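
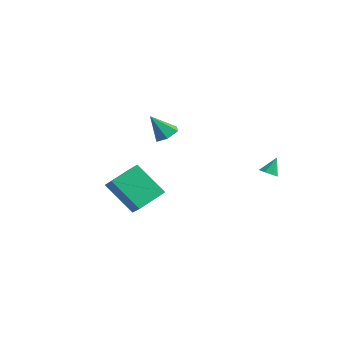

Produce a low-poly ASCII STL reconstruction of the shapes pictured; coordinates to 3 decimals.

solid 
facet normal -0.022 -0.574 -0.819
outer loop
vertex 2.32 3.33 -4.619
vertex 2.059 2.983 -4.369
vertex 1.942 3.383 -4.646
endloop
endfacet
facet normal 0.149 0.973 -0.174
outer loop
vertex 2.32 3.33 -4.619
vertex 1.942 3.383 -4.646
vertex 2.081 3.557 -3.551
endloop
endfacet
facet normal -0.020 -0.573 -0.819
outer loop
vertex 1.942 3.383 -4.646
vertex 2.059 2.983 -4.369
vertex 1.633 3.202 -4.512
endloop
endfacet
facet normal -0.526 0.848 -0.068
outer loop
vertex 1.942 3.383 -4.646
vertex 1.633 3.202 -4.512
vertex 2.081 3.557 -3.551
endloop
endfacet
facet normal -0.020 -0.574 -0.819
outer loop
vertex 1.633 3.202 -4.512
vertex 2.059 2.983 -4.369
vertex 1.574 2.893 -4.294
endloop
endfacet
facet normal -0.888 0.366 0.279
outer loop
vertex 1.633 3.202 -4.512
vertex 1.574 2.893 -4.294
vertex 2.081 3.557 -3.551
endloop
endfacet
facet normal -0.020 -0.574 -0.819
outer loop
vertex 1.574 2.893 -4.294
vertex 2.059 2.983 -4.369
vertex 1.799 2.637 -4.12
endloop
endfacet
facet normal -0.725 -0.187 0.662
outer loop
vertex 1.574 2.893 -4.294
vertex 1.799 2.637 -4.12
vertex 2.081 3.557 -3.551
endloop
endfacet
facet normal -0.022 -0.573 -0.819
outer loop
vertex 1.799 2.637 -4.12
vertex 2.059 2.983 -4.369
vertex 2.177 2.584 -4.093
endloop
endfacet
facet normal -0.130 -0.492 0.861
outer loop
vertex 1.799 2.637 -4.12
vertex 2.177 2.584 -4.093
vertex 2.081 3.557 -3.551
endloop
endfacet
facet normal -0.020 -0.573 -0.819
outer loop
vertex 2.177 2.584 -4.093
vertex 2.059 2.983 -4.369
vertex 2.486 2.765 -4.227
endloop
endfacet
facet normal 0.543 -0.367 0.755
outer loop
vertex 2.177 2.584 -4.093
vertex 2.486 2.765 -4.227
vertex 2.081 3.557 -3.551
endloop
endfacet
facet normal -0.021 -0.574 -0.819
outer loop
vertex 2.486 2.765 -4.227
vertex 2.059 2.983 -4.369
vertex 2.545 3.074 -4.445
endloop
endfacet
facet normal 0.906 0.115 0.408
outer loop
vertex 2.486 2.765 -4.227
vertex 2.545 3.074 -4.445
vertex 2.081 3.557 -3.551
endloop
endfacet
facet normal -0.020 -0.574 -0.818
outer loop
vertex 2.545 3.074 -4.445
vertex 2.059 2.983 -4.369
vertex 2.32 3.33 -4.619
endloop
endfacet
facet normal 0.743 0.669 0.024
outer loop
vertex 2.545 3.074 -4.445
vertex 2.32 3.33 -4.619
vertex 2.081 3.557 -3.551
endloop
endfacet
facet normal 0.431 0.345 -0.833
outer loop
vertex -2.909 1.393 -3.212
vertex -3.409 1.88 -3.269
vertex -2.825 2.019 -2.909
endloop
endfacet
facet normal 0.656 -0.398 0.641
outer loop
vertex -2.909 1.393 -3.212
vertex -2.825 2.019 -2.909
vertex -4.031 1.38 -2.071
endloop
endfacet
facet normal 0.431 0.347 -0.833
outer loop
vertex -2.825 2.019 -2.909
vertex -3.409 1.88 -3.269
vertex -3.326 2.505 -2.966
endloop
endfacet
facet normal 0.339 0.446 0.828
outer loop
vertex -2.825 2.019 -2.909
vertex -3.326 2.505 -2.966
vertex -4.031 1.38 -2.071
endloop
endfacet
facet normal 0.433 0.346 -0.832
outer loop
vertex -3.326 2.505 -2.966
vertex -3.409 1.88 -3.269
vertex -3.909 2.366 -3.327
endloop
endfacet
facet normal -0.485 0.710 0.510
outer loop
vertex -3.326 2.505 -2.966
vertex -3.909 2.366 -3.327
vertex -4.031 1.38 -2.071
endloop
endfacet
facet normal 0.433 0.346 -0.833
outer loop
vertex -3.909 2.366 -3.327
vertex -3.409 1.88 -3.269
vertex -3.992 1.74 -3.63
endloop
endfacet
facet normal -0.992 0.129 0.005
outer loop
vertex -3.909 2.366 -3.327
vertex -3.992 1.74 -3.63
vertex -4.031 1.38 -2.071
endloop
endfacet
facet normal 0.432 0.347 -0.832
outer loop
vertex -3.992 1.74 -3.63
vertex -3.409 1.88 -3.269
vertex -3.492 1.254 -3.573
endloop
endfacet
facet normal -0.675 -0.715 -0.182
outer loop
vertex -3.992 1.74 -3.63
vertex -3.492 1.254 -3.573
vertex -4.031 1.38 -2.071
endloop
endfacet
facet normal 0.433 0.347 -0.832
outer loop
vertex -3.492 1.254 -3.573
vertex -3.409 1.88 -3.269
vertex -2.909 1.393 -3.212
endloop
endfacet
facet normal 0.149 -0.979 0.136
outer loop
vertex -3.492 1.254 -3.573
vertex -2.909 1.393 -3.212
vertex -4.031 1.38 -2.071
endloop
endfacet
facet normal -0.695 -0.173 0.698
outer loop
vertex -1.077 -4.208 -3.185
vertex -0.892 -2.738 -2.637
vertex -1.865 -3.85 -3.88
endloop
endfacet
facet normal -0.117 -0.931 -0.347
outer loop
vertex -0.468 -3.502 -5.283
vertex -1.077 -4.208 -3.185
vertex -1.865 -3.85 -3.88
endloop
endfacet
facet normal -0.695 -0.173 0.698
outer loop
vertex -1.865 -3.85 -3.88
vertex -0.892 -2.738 -2.637
vertex -1.68 -2.38 -3.332
endloop
endfacet
facet normal -0.710 0.323 -0.626
outer loop
vertex -1.68 -2.38 -3.332
vertex -0.468 -3.502 -5.283
vertex -1.865 -3.85 -3.88
endloop
endfacet
facet normal 0.710 -0.323 0.626
outer loop
vertex -1.077 -4.208 -3.185
vertex 0.505 -2.39 -4.04
vertex -0.892 -2.738 -2.637
endloop
endfacet
facet normal -0.117 -0.931 -0.347
outer loop
vertex 0.32 -3.86 -4.588
vertex -1.077 -4.208 -3.185
vertex -0.468 -3.502 -5.283
endloop
endfacet
facet normal 0.710 -0.323 0.626
outer loop
vertex 0.32 -3.86 -4.588
vertex 0.505 -2.39 -4.04
vertex -1.077 -4.208 -3.185
endloop
endfacet
facet normal 0.117 0.931 0.347
outer loop
vertex -0.892 -2.738 -2.637
vertex 0.505 -2.39 -4.04
vertex -1.68 -2.38 -3.332
endloop
endfacet
facet normal -0.710 0.323 -0.626
outer loop
vertex -0.283 -2.032 -4.735
vertex -0.468 -3.502 -5.283
vertex -1.68 -2.38 -3.332
endloop
endfacet
facet normal 0.117 0.931 0.347
outer loop
vertex -1.68 -2.38 -3.332
vertex 0.505 -2.39 -4.04
vertex -0.283 -2.032 -4.735
endloop
endfacet
facet normal 0.695 0.173 -0.698
outer loop
vertex -0.283 -2.032 -4.735
vertex 0.32 -3.86 -4.588
vertex -0.468 -3.502 -5.283
endloop
endfacet
facet normal 0.695 0.173 -0.698
outer loop
vertex 0.505 -2.39 -4.04
vertex 0.32 -3.86 -4.588
vertex -0.283 -2.032 -4.735
endloop
endfacet

endsolid


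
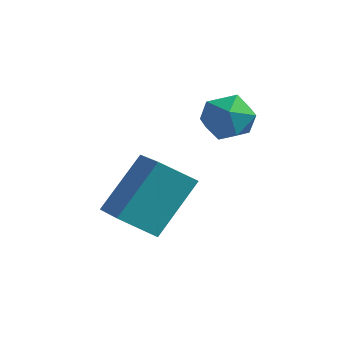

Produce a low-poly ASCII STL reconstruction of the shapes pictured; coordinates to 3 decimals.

solid 
facet normal -0.136 0.808 0.573
outer loop
vertex 3.808 -0.047 0.976
vertex 3.038 -0.335 1.199
vertex 3.721 -0.547 1.661
endloop
endfacet
facet normal 0.556 0.636 0.535
outer loop
vertex 3.808 -0.047 0.976
vertex 3.721 -0.547 1.661
vertex 4.373 -0.667 1.126
endloop
endfacet
facet normal 0.749 0.646 -0.151
outer loop
vertex 3.808 -0.047 0.976
vertex 4.373 -0.667 1.126
vertex 4.093 -0.528 0.334
endloop
endfacet
facet normal 0.175 0.824 -0.539
outer loop
vertex 3.808 -0.047 0.976
vertex 4.093 -0.528 0.334
vertex 3.268 -0.323 0.379
endloop
endfacet
facet normal -0.372 0.924 -0.091
outer loop
vertex 3.808 -0.047 0.976
vertex 3.268 -0.323 0.379
vertex 3.038 -0.335 1.199
endloop
endfacet
facet normal 0.631 -0.032 0.776
outer loop
vertex 4.373 -0.667 1.126
vertex 3.721 -0.547 1.661
vertex 3.952 -1.337 1.441
endloop
endfacet
facet normal -0.489 0.247 0.837
outer loop
vertex 3.721 -0.547 1.661
vertex 3.038 -0.335 1.199
vertex 3.127 -1.132 1.486
endloop
endfacet
facet normal -0.869 0.434 -0.237
outer loop
vertex 3.038 -0.335 1.199
vertex 3.268 -0.323 0.379
vertex 2.847 -0.993 0.694
endloop
endfacet
facet normal 0.015 0.272 -0.962
outer loop
vertex 3.268 -0.323 0.379
vertex 4.093 -0.528 0.334
vertex 3.499 -1.113 0.159
endloop
endfacet
facet normal 0.942 -0.016 -0.336
outer loop
vertex 4.093 -0.528 0.334
vertex 4.373 -0.667 1.126
vertex 4.182 -1.325 0.621
endloop
endfacet
facet normal -0.175 -0.824 0.539
outer loop
vertex 3.412 -1.613 0.844
vertex 3.952 -1.337 1.441
vertex 3.127 -1.132 1.486
endloop
endfacet
facet normal -0.749 -0.646 0.151
outer loop
vertex 3.412 -1.613 0.844
vertex 3.127 -1.132 1.486
vertex 2.847 -0.993 0.694
endloop
endfacet
facet normal -0.556 -0.636 -0.535
outer loop
vertex 3.412 -1.613 0.844
vertex 2.847 -0.993 0.694
vertex 3.499 -1.113 0.159
endloop
endfacet
facet normal 0.136 -0.808 -0.573
outer loop
vertex 3.412 -1.613 0.844
vertex 3.499 -1.113 0.159
vertex 4.182 -1.325 0.621
endloop
endfacet
facet normal 0.372 -0.924 0.091
outer loop
vertex 3.412 -1.613 0.844
vertex 4.182 -1.325 0.621
vertex 3.952 -1.337 1.441
endloop
endfacet
facet normal -0.015 -0.272 0.962
outer loop
vertex 3.127 -1.132 1.486
vertex 3.952 -1.337 1.441
vertex 3.721 -0.547 1.661
endloop
endfacet
facet normal -0.942 0.016 0.336
outer loop
vertex 2.847 -0.993 0.694
vertex 3.127 -1.132 1.486
vertex 3.038 -0.335 1.199
endloop
endfacet
facet normal -0.631 0.032 -0.776
outer loop
vertex 3.499 -1.113 0.159
vertex 2.847 -0.993 0.694
vertex 3.268 -0.323 0.379
endloop
endfacet
facet normal 0.489 -0.247 -0.837
outer loop
vertex 4.182 -1.325 0.621
vertex 3.499 -1.113 0.159
vertex 4.093 -0.528 0.334
endloop
endfacet
facet normal 0.869 -0.434 0.237
outer loop
vertex 3.952 -1.337 1.441
vertex 4.182 -1.325 0.621
vertex 4.373 -0.667 1.126
endloop
endfacet
facet normal -0.763 0.557 -0.329
outer loop
vertex 1.778 -2.242 -0.42
vertex 2.589 -1.592 -1.199
vertex 1.425 -3.621 -1.937
endloop
endfacet
facet normal -0.624 -0.501 0.600
outer loop
vertex 2.531 -4.428 -1.461
vertex 1.778 -2.242 -0.42
vertex 1.425 -3.621 -1.937
endloop
endfacet
facet normal -0.763 0.557 -0.329
outer loop
vertex 1.425 -3.621 -1.937
vertex 2.589 -1.592 -1.199
vertex 2.237 -2.97 -2.717
endloop
endfacet
facet normal -0.170 -0.663 -0.730
outer loop
vertex 2.237 -2.97 -2.717
vertex 2.531 -4.428 -1.461
vertex 1.425 -3.621 -1.937
endloop
endfacet
facet normal 0.170 0.663 0.729
outer loop
vertex 1.778 -2.242 -0.42
vertex 3.695 -2.399 -0.723
vertex 2.589 -1.592 -1.199
endloop
endfacet
facet normal -0.625 -0.501 0.599
outer loop
vertex 2.883 -3.05 0.057
vertex 1.778 -2.242 -0.42
vertex 2.531 -4.428 -1.461
endloop
endfacet
facet normal 0.170 0.663 0.730
outer loop
vertex 2.883 -3.05 0.057
vertex 3.695 -2.399 -0.723
vertex 1.778 -2.242 -0.42
endloop
endfacet
facet normal 0.624 0.501 -0.600
outer loop
vertex 2.589 -1.592 -1.199
vertex 3.695 -2.399 -0.723
vertex 2.237 -2.97 -2.717
endloop
endfacet
facet normal -0.170 -0.663 -0.729
outer loop
vertex 3.342 -3.778 -2.24
vertex 2.531 -4.428 -1.461
vertex 2.237 -2.97 -2.717
endloop
endfacet
facet normal 0.625 0.500 -0.600
outer loop
vertex 2.237 -2.97 -2.717
vertex 3.695 -2.399 -0.723
vertex 3.342 -3.778 -2.24
endloop
endfacet
facet normal 0.762 -0.557 0.329
outer loop
vertex 3.342 -3.778 -2.24
vertex 2.883 -3.05 0.057
vertex 2.531 -4.428 -1.461
endloop
endfacet
facet normal 0.763 -0.557 0.329
outer loop
vertex 3.695 -2.399 -0.723
vertex 2.883 -3.05 0.057
vertex 3.342 -3.778 -2.24
endloop
endfacet

endsolid


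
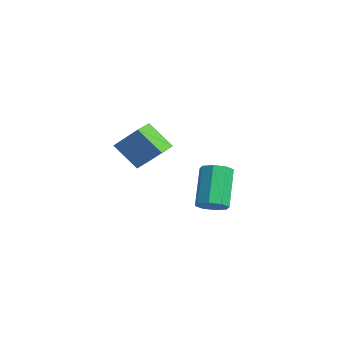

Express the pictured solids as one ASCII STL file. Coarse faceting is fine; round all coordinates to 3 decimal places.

solid 
facet normal -0.641 0.767 -0.004
outer loop
vertex -4.031 -1.316 0.515
vertex -3.203 -0.619 1.582
vertex -3.226 -0.649 -0.546
endloop
endfacet
facet normal -0.545 -0.459 -0.702
outer loop
vertex -2.597 -1.401 -0.542
vertex -4.031 -1.316 0.515
vertex -3.226 -0.649 -0.546
endloop
endfacet
facet normal -0.641 0.768 -0.004
outer loop
vertex -3.226 -0.649 -0.546
vertex -3.203 -0.619 1.582
vertex -2.397 0.048 0.521
endloop
endfacet
facet normal 0.540 0.448 -0.712
outer loop
vertex -2.397 0.048 0.521
vertex -2.597 -1.401 -0.542
vertex -3.226 -0.649 -0.546
endloop
endfacet
facet normal -0.540 -0.448 0.712
outer loop
vertex -4.031 -1.316 0.515
vertex -2.574 -1.371 1.586
vertex -3.203 -0.619 1.582
endloop
endfacet
facet normal -0.545 -0.459 -0.702
outer loop
vertex -3.403 -2.068 0.519
vertex -4.031 -1.316 0.515
vertex -2.597 -1.401 -0.542
endloop
endfacet
facet normal -0.541 -0.448 0.712
outer loop
vertex -3.403 -2.068 0.519
vertex -2.574 -1.371 1.586
vertex -4.031 -1.316 0.515
endloop
endfacet
facet normal 0.544 0.459 0.702
outer loop
vertex -3.203 -0.619 1.582
vertex -2.574 -1.371 1.586
vertex -2.397 0.048 0.521
endloop
endfacet
facet normal 0.541 0.448 -0.712
outer loop
vertex -1.769 -0.704 0.525
vertex -2.597 -1.401 -0.542
vertex -2.397 0.048 0.521
endloop
endfacet
facet normal 0.545 0.459 0.702
outer loop
vertex -2.397 0.048 0.521
vertex -2.574 -1.371 1.586
vertex -1.769 -0.704 0.525
endloop
endfacet
facet normal 0.641 -0.768 0.004
outer loop
vertex -1.769 -0.704 0.525
vertex -3.403 -2.068 0.519
vertex -2.597 -1.401 -0.542
endloop
endfacet
facet normal 0.641 -0.768 0.004
outer loop
vertex -2.574 -1.371 1.586
vertex -3.403 -2.068 0.519
vertex -1.769 -0.704 0.525
endloop
endfacet
facet normal 0.536 -0.347 -0.770
outer loop
vertex 2.463 -0.095 -0.645
vertex 1.906 -0.238 -0.968
vertex 2.301 0.289 -0.931
endloop
endfacet
facet normal 0.782 0.549 0.295
outer loop
vertex 2.463 -0.095 -0.645
vertex 2.301 0.289 -0.931
vertex 1.452 0.562 0.81
endloop
endfacet
facet normal 0.781 0.550 0.295
outer loop
vertex 1.452 0.562 0.81
vertex 2.301 0.289 -0.931
vertex 1.29 0.945 0.525
endloop
endfacet
facet normal -0.534 0.347 0.771
outer loop
vertex 1.452 0.562 0.81
vertex 1.29 0.945 0.525
vertex 0.894 0.418 0.488
endloop
endfacet
facet normal 0.535 -0.347 -0.771
outer loop
vertex 2.301 0.289 -0.931
vertex 1.906 -0.238 -0.968
vertex 1.907 0.364 -1.238
endloop
endfacet
facet normal 0.325 0.926 -0.191
outer loop
vertex 2.301 0.289 -0.931
vertex 1.907 0.364 -1.238
vertex 1.29 0.945 0.525
endloop
endfacet
facet normal 0.326 0.926 -0.191
outer loop
vertex 1.29 0.945 0.525
vertex 1.907 0.364 -1.238
vertex 0.896 1.02 0.217
endloop
endfacet
facet normal -0.535 0.348 0.770
outer loop
vertex 1.29 0.945 0.525
vertex 0.896 1.02 0.217
vertex 0.894 0.418 0.488
endloop
endfacet
facet normal 0.536 -0.346 -0.770
outer loop
vertex 1.907 0.364 -1.238
vertex 1.906 -0.238 -0.968
vertex 1.513 0.086 -1.387
endloop
endfacet
facet normal -0.322 0.759 -0.566
outer loop
vertex 1.907 0.364 -1.238
vertex 1.513 0.086 -1.387
vertex 0.896 1.02 0.217
endloop
endfacet
facet normal -0.321 0.759 -0.566
outer loop
vertex 0.896 1.02 0.217
vertex 1.513 0.086 -1.387
vertex 0.501 0.742 0.068
endloop
endfacet
facet normal -0.535 0.348 0.770
outer loop
vertex 0.896 1.02 0.217
vertex 0.501 0.742 0.068
vertex 0.894 0.418 0.488
endloop
endfacet
facet normal 0.534 -0.348 -0.770
outer loop
vertex 1.513 0.086 -1.387
vertex 1.906 -0.238 -0.968
vertex 1.348 -0.382 -1.29
endloop
endfacet
facet normal -0.779 0.149 -0.609
outer loop
vertex 1.513 0.086 -1.387
vertex 1.348 -0.382 -1.29
vertex 0.501 0.742 0.068
endloop
endfacet
facet normal -0.780 0.147 -0.608
outer loop
vertex 0.501 0.742 0.068
vertex 1.348 -0.382 -1.29
vertex 0.337 0.275 0.165
endloop
endfacet
facet normal -0.536 0.348 0.770
outer loop
vertex 0.501 0.742 0.068
vertex 0.337 0.275 0.165
vertex 0.894 0.418 0.488
endloop
endfacet
facet normal 0.534 -0.347 -0.771
outer loop
vertex 1.348 -0.382 -1.29
vertex 1.906 -0.238 -0.968
vertex 1.51 -0.765 -1.005
endloop
endfacet
facet normal -0.782 -0.550 -0.295
outer loop
vertex 1.348 -0.382 -1.29
vertex 1.51 -0.765 -1.005
vertex 0.337 0.275 0.165
endloop
endfacet
facet normal -0.782 -0.550 -0.295
outer loop
vertex 0.337 0.275 0.165
vertex 1.51 -0.765 -1.005
vertex 0.499 -0.109 0.451
endloop
endfacet
facet normal -0.536 0.347 0.770
outer loop
vertex 0.337 0.275 0.165
vertex 0.499 -0.109 0.451
vertex 0.894 0.418 0.488
endloop
endfacet
facet normal 0.535 -0.348 -0.770
outer loop
vertex 1.51 -0.765 -1.005
vertex 1.906 -0.238 -0.968
vertex 1.904 -0.84 -0.697
endloop
endfacet
facet normal -0.326 -0.926 0.191
outer loop
vertex 1.51 -0.765 -1.005
vertex 1.904 -0.84 -0.697
vertex 0.499 -0.109 0.451
endloop
endfacet
facet normal -0.325 -0.926 0.191
outer loop
vertex 0.499 -0.109 0.451
vertex 1.904 -0.84 -0.697
vertex 0.893 -0.184 0.758
endloop
endfacet
facet normal -0.535 0.347 0.771
outer loop
vertex 0.499 -0.109 0.451
vertex 0.893 -0.184 0.758
vertex 0.894 0.418 0.488
endloop
endfacet
facet normal 0.535 -0.348 -0.770
outer loop
vertex 1.904 -0.84 -0.697
vertex 1.906 -0.238 -0.968
vertex 2.299 -0.562 -0.548
endloop
endfacet
facet normal 0.321 -0.760 0.566
outer loop
vertex 1.904 -0.84 -0.697
vertex 2.299 -0.562 -0.548
vertex 0.893 -0.184 0.758
endloop
endfacet
facet normal 0.322 -0.759 0.566
outer loop
vertex 0.893 -0.184 0.758
vertex 2.299 -0.562 -0.548
vertex 1.287 0.094 0.907
endloop
endfacet
facet normal -0.536 0.346 0.770
outer loop
vertex 0.893 -0.184 0.758
vertex 1.287 0.094 0.907
vertex 0.894 0.418 0.488
endloop
endfacet
facet normal 0.536 -0.348 -0.770
outer loop
vertex 2.299 -0.562 -0.548
vertex 1.906 -0.238 -0.968
vertex 2.463 -0.095 -0.645
endloop
endfacet
facet normal 0.780 -0.147 0.609
outer loop
vertex 2.299 -0.562 -0.548
vertex 2.463 -0.095 -0.645
vertex 1.287 0.094 0.907
endloop
endfacet
facet normal 0.779 -0.149 0.609
outer loop
vertex 1.287 0.094 0.907
vertex 2.463 -0.095 -0.645
vertex 1.452 0.562 0.81
endloop
endfacet
facet normal -0.534 0.348 0.770
outer loop
vertex 1.287 0.094 0.907
vertex 1.452 0.562 0.81
vertex 0.894 0.418 0.488
endloop
endfacet

endsolid


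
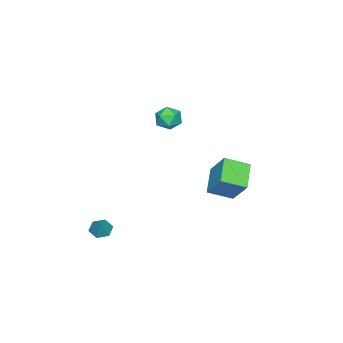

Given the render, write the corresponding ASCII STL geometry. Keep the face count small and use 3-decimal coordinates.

solid 
facet normal -0.236 0.418 0.877
outer loop
vertex -0.871 -0.856 4.24
vertex -0.47 -1.341 4.579
vertex -0.179 -0.724 4.363
endloop
endfacet
facet normal -0.236 0.905 0.354
outer loop
vertex -0.871 -0.856 4.24
vertex -0.179 -0.724 4.363
vertex -0.469 -0.553 3.732
endloop
endfacet
facet normal -0.703 0.697 -0.141
outer loop
vertex -0.871 -0.856 4.24
vertex -0.469 -0.553 3.732
vertex -0.94 -1.063 3.559
endloop
endfacet
facet normal -0.994 0.082 0.076
outer loop
vertex -0.871 -0.856 4.24
vertex -0.94 -1.063 3.559
vertex -0.94 -1.55 4.083
endloop
endfacet
facet normal -0.704 -0.089 0.705
outer loop
vertex -0.871 -0.856 4.24
vertex -0.94 -1.55 4.083
vertex -0.47 -1.341 4.579
endloop
endfacet
facet normal 0.414 0.909 0.056
outer loop
vertex -0.469 -0.553 3.732
vertex -0.179 -0.724 4.363
vertex 0.18 -0.85 3.757
endloop
endfacet
facet normal 0.413 0.121 0.903
outer loop
vertex -0.179 -0.724 4.363
vertex -0.47 -1.341 4.579
vertex 0.18 -1.337 4.281
endloop
endfacet
facet normal -0.345 -0.702 0.623
outer loop
vertex -0.47 -1.341 4.579
vertex -0.94 -1.55 4.083
vertex -0.291 -1.847 4.108
endloop
endfacet
facet normal -0.815 -0.424 -0.395
outer loop
vertex -0.94 -1.55 4.083
vertex -0.94 -1.063 3.559
vertex -0.581 -1.676 3.477
endloop
endfacet
facet normal -0.345 0.571 -0.745
outer loop
vertex -0.94 -1.063 3.559
vertex -0.469 -0.553 3.732
vertex -0.29 -1.059 3.261
endloop
endfacet
facet normal 0.994 -0.082 -0.076
outer loop
vertex 0.111 -1.544 3.6
vertex 0.18 -0.85 3.757
vertex 0.18 -1.337 4.281
endloop
endfacet
facet normal 0.703 -0.697 0.141
outer loop
vertex 0.111 -1.544 3.6
vertex 0.18 -1.337 4.281
vertex -0.291 -1.847 4.108
endloop
endfacet
facet normal 0.236 -0.905 -0.354
outer loop
vertex 0.111 -1.544 3.6
vertex -0.291 -1.847 4.108
vertex -0.581 -1.676 3.477
endloop
endfacet
facet normal 0.236 -0.418 -0.877
outer loop
vertex 0.111 -1.544 3.6
vertex -0.581 -1.676 3.477
vertex -0.29 -1.059 3.261
endloop
endfacet
facet normal 0.704 0.089 -0.705
outer loop
vertex 0.111 -1.544 3.6
vertex -0.29 -1.059 3.261
vertex 0.18 -0.85 3.757
endloop
endfacet
facet normal 0.815 0.424 0.395
outer loop
vertex 0.18 -1.337 4.281
vertex 0.18 -0.85 3.757
vertex -0.179 -0.724 4.363
endloop
endfacet
facet normal 0.345 -0.571 0.745
outer loop
vertex -0.291 -1.847 4.108
vertex 0.18 -1.337 4.281
vertex -0.47 -1.341 4.579
endloop
endfacet
facet normal -0.414 -0.909 -0.056
outer loop
vertex -0.581 -1.676 3.477
vertex -0.291 -1.847 4.108
vertex -0.94 -1.55 4.083
endloop
endfacet
facet normal -0.413 -0.121 -0.903
outer loop
vertex -0.29 -1.059 3.261
vertex -0.581 -1.676 3.477
vertex -0.94 -1.063 3.559
endloop
endfacet
facet normal 0.345 0.702 -0.623
outer loop
vertex 0.18 -0.85 3.757
vertex -0.29 -1.059 3.261
vertex -0.469 -0.553 3.732
endloop
endfacet
facet normal -0.803 -0.317 0.505
outer loop
vertex -2.425 0.627 0.762
vertex -3.151 1.641 0.245
vertex -2.853 -0.334 -0.523
endloop
endfacet
facet normal 0.538 -0.751 0.382
outer loop
vertex -1.609 0.159 -1.305
vertex -2.425 0.627 0.762
vertex -2.853 -0.334 -0.523
endloop
endfacet
facet normal -0.803 -0.317 0.505
outer loop
vertex -2.853 -0.334 -0.523
vertex -3.151 1.641 0.245
vertex -3.579 0.681 -1.039
endloop
endfacet
facet normal -0.258 -0.578 -0.774
outer loop
vertex -3.579 0.681 -1.039
vertex -1.609 0.159 -1.305
vertex -2.853 -0.334 -0.523
endloop
endfacet
facet normal 0.257 0.579 0.774
outer loop
vertex -2.425 0.627 0.762
vertex -1.907 2.134 -0.537
vertex -3.151 1.641 0.245
endloop
endfacet
facet normal 0.538 -0.751 0.382
outer loop
vertex -1.181 1.119 -0.021
vertex -2.425 0.627 0.762
vertex -1.609 0.159 -1.305
endloop
endfacet
facet normal 0.258 0.578 0.774
outer loop
vertex -1.181 1.119 -0.021
vertex -1.907 2.134 -0.537
vertex -2.425 0.627 0.762
endloop
endfacet
facet normal -0.538 0.751 -0.382
outer loop
vertex -3.151 1.641 0.245
vertex -1.907 2.134 -0.537
vertex -3.579 0.681 -1.039
endloop
endfacet
facet normal -0.258 -0.579 -0.773
outer loop
vertex -2.335 1.173 -1.822
vertex -1.609 0.159 -1.305
vertex -3.579 0.681 -1.039
endloop
endfacet
facet normal -0.538 0.751 -0.383
outer loop
vertex -3.579 0.681 -1.039
vertex -1.907 2.134 -0.537
vertex -2.335 1.173 -1.822
endloop
endfacet
facet normal 0.803 0.317 -0.505
outer loop
vertex -2.335 1.173 -1.822
vertex -1.181 1.119 -0.021
vertex -1.609 0.159 -1.305
endloop
endfacet
facet normal 0.803 0.318 -0.505
outer loop
vertex -1.907 2.134 -0.537
vertex -1.181 1.119 -0.021
vertex -2.335 1.173 -1.822
endloop
endfacet
facet normal -0.541 -0.268 -0.797
outer loop
vertex 3.99 -2.421 -2.139
vertex 3.531 -2.483 -1.807
vertex 3.64 -1.98 -2.05
endloop
endfacet
facet normal 0.749 0.634 -0.195
outer loop
vertex 3.99 -2.421 -2.139
vertex 3.64 -1.98 -2.05
vertex 4.109 -2.197 -0.953
endloop
endfacet
facet normal -0.541 -0.268 -0.797
outer loop
vertex 3.64 -1.98 -2.05
vertex 3.531 -2.483 -1.807
vertex 3.181 -2.042 -1.718
endloop
endfacet
facet normal 0.006 0.981 0.192
outer loop
vertex 3.64 -1.98 -2.05
vertex 3.181 -2.042 -1.718
vertex 4.109 -2.197 -0.953
endloop
endfacet
facet normal -0.540 -0.268 -0.798
outer loop
vertex 3.181 -2.042 -1.718
vertex 3.531 -2.483 -1.807
vertex 3.072 -2.546 -1.475
endloop
endfacet
facet normal -0.518 0.460 0.721
outer loop
vertex 3.181 -2.042 -1.718
vertex 3.072 -2.546 -1.475
vertex 4.109 -2.197 -0.953
endloop
endfacet
facet normal -0.540 -0.268 -0.798
outer loop
vertex 3.072 -2.546 -1.475
vertex 3.531 -2.483 -1.807
vertex 3.421 -2.987 -1.563
endloop
endfacet
facet normal -0.297 -0.408 0.863
outer loop
vertex 3.072 -2.546 -1.475
vertex 3.421 -2.987 -1.563
vertex 4.109 -2.197 -0.953
endloop
endfacet
facet normal -0.541 -0.268 -0.797
outer loop
vertex 3.421 -2.987 -1.563
vertex 3.531 -2.483 -1.807
vertex 3.88 -2.925 -1.895
endloop
endfacet
facet normal 0.447 -0.757 0.476
outer loop
vertex 3.421 -2.987 -1.563
vertex 3.88 -2.925 -1.895
vertex 4.109 -2.197 -0.953
endloop
endfacet
facet normal -0.541 -0.268 -0.797
outer loop
vertex 3.88 -2.925 -1.895
vertex 3.531 -2.483 -1.807
vertex 3.99 -2.421 -2.139
endloop
endfacet
facet normal 0.970 -0.237 -0.053
outer loop
vertex 3.88 -2.925 -1.895
vertex 3.99 -2.421 -2.139
vertex 4.109 -2.197 -0.953
endloop
endfacet

endsolid


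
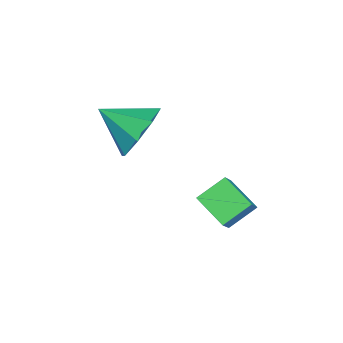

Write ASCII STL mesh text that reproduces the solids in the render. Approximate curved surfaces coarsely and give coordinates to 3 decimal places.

solid 
facet normal 0.130 0.878 -0.461
outer loop
vertex 1.637 -3.456 -1.526
vertex 1.263 -3.038 -0.835
vertex 2.093 -3.275 -1.053
endloop
endfacet
facet normal 0.546 -0.810 -0.216
outer loop
vertex 1.637 -3.456 -1.526
vertex 2.093 -3.275 -1.053
vertex 1.097 -4.162 -0.245
endloop
endfacet
facet normal 0.130 0.878 -0.460
outer loop
vertex 2.093 -3.275 -1.053
vertex 1.263 -3.038 -0.835
vertex 2.063 -2.956 -0.452
endloop
endfacet
facet normal 0.763 -0.554 0.332
outer loop
vertex 2.093 -3.275 -1.053
vertex 2.063 -2.956 -0.452
vertex 1.097 -4.162 -0.245
endloop
endfacet
facet normal 0.131 0.878 -0.461
outer loop
vertex 2.063 -2.956 -0.452
vertex 1.263 -3.038 -0.835
vertex 1.564 -2.684 -0.076
endloop
endfacet
facet normal 0.492 -0.251 0.834
outer loop
vertex 2.063 -2.956 -0.452
vertex 1.564 -2.684 -0.076
vertex 1.097 -4.162 -0.245
endloop
endfacet
facet normal 0.130 0.878 -0.461
outer loop
vertex 1.564 -2.684 -0.076
vertex 1.263 -3.038 -0.835
vertex 0.889 -2.62 -0.144
endloop
endfacet
facet normal -0.107 -0.079 0.991
outer loop
vertex 1.564 -2.684 -0.076
vertex 0.889 -2.62 -0.144
vertex 1.097 -4.162 -0.245
endloop
endfacet
facet normal 0.130 0.878 -0.461
outer loop
vertex 0.889 -2.62 -0.144
vertex 1.263 -3.038 -0.835
vertex 0.434 -2.801 -0.617
endloop
endfacet
facet normal -0.686 -0.139 0.714
outer loop
vertex 0.889 -2.62 -0.144
vertex 0.434 -2.801 -0.617
vertex 1.097 -4.162 -0.245
endloop
endfacet
facet normal 0.130 0.878 -0.460
outer loop
vertex 0.434 -2.801 -0.617
vertex 1.263 -3.038 -0.835
vertex 0.464 -3.12 -1.218
endloop
endfacet
facet normal -0.904 -0.395 0.165
outer loop
vertex 0.434 -2.801 -0.617
vertex 0.464 -3.12 -1.218
vertex 1.097 -4.162 -0.245
endloop
endfacet
facet normal 0.131 0.878 -0.461
outer loop
vertex 0.464 -3.12 -1.218
vertex 1.263 -3.038 -0.835
vertex 0.963 -3.392 -1.594
endloop
endfacet
facet normal -0.633 -0.698 -0.335
outer loop
vertex 0.464 -3.12 -1.218
vertex 0.963 -3.392 -1.594
vertex 1.097 -4.162 -0.245
endloop
endfacet
facet normal 0.130 0.878 -0.461
outer loop
vertex 0.963 -3.392 -1.594
vertex 1.263 -3.038 -0.835
vertex 1.637 -3.456 -1.526
endloop
endfacet
facet normal -0.033 -0.869 -0.493
outer loop
vertex 0.963 -3.392 -1.594
vertex 1.637 -3.456 -1.526
vertex 1.097 -4.162 -0.245
endloop
endfacet
facet normal -0.545 -0.737 0.400
outer loop
vertex 2.319 -1.452 -2.207
vertex 1.821 -0.826 -1.733
vertex 1.719 -1.393 -2.915
endloop
endfacet
facet normal 0.536 -0.672 -0.510
outer loop
vertex 2.279 -0.634 -3.327
vertex 2.319 -1.452 -2.207
vertex 1.719 -1.393 -2.915
endloop
endfacet
facet normal -0.544 -0.737 0.401
outer loop
vertex 1.719 -1.393 -2.915
vertex 1.821 -0.826 -1.733
vertex 1.22 -0.767 -2.44
endloop
endfacet
facet normal -0.645 0.063 -0.761
outer loop
vertex 1.22 -0.767 -2.44
vertex 2.279 -0.634 -3.327
vertex 1.719 -1.393 -2.915
endloop
endfacet
facet normal 0.645 -0.063 0.761
outer loop
vertex 2.319 -1.452 -2.207
vertex 2.381 -0.067 -2.145
vertex 1.821 -0.826 -1.733
endloop
endfacet
facet normal 0.535 -0.673 -0.511
outer loop
vertex 2.88 -0.693 -2.62
vertex 2.319 -1.452 -2.207
vertex 2.279 -0.634 -3.327
endloop
endfacet
facet normal 0.646 -0.063 0.761
outer loop
vertex 2.88 -0.693 -2.62
vertex 2.381 -0.067 -2.145
vertex 2.319 -1.452 -2.207
endloop
endfacet
facet normal -0.535 0.672 0.511
outer loop
vertex 1.821 -0.826 -1.733
vertex 2.381 -0.067 -2.145
vertex 1.22 -0.767 -2.44
endloop
endfacet
facet normal -0.645 0.063 -0.761
outer loop
vertex 1.781 -0.008 -2.853
vertex 2.279 -0.634 -3.327
vertex 1.22 -0.767 -2.44
endloop
endfacet
facet normal -0.535 0.673 0.510
outer loop
vertex 1.22 -0.767 -2.44
vertex 2.381 -0.067 -2.145
vertex 1.781 -0.008 -2.853
endloop
endfacet
facet normal 0.544 0.737 -0.401
outer loop
vertex 1.781 -0.008 -2.853
vertex 2.88 -0.693 -2.62
vertex 2.279 -0.634 -3.327
endloop
endfacet
facet normal 0.544 0.737 -0.400
outer loop
vertex 2.381 -0.067 -2.145
vertex 2.88 -0.693 -2.62
vertex 1.781 -0.008 -2.853
endloop
endfacet

endsolid


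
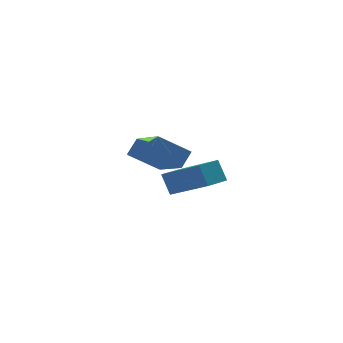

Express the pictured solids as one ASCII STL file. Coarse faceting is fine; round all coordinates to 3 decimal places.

solid 
facet normal -0.532 -0.420 -0.735
outer loop
vertex 1.104 2.452 -0.015
vertex -0.248 2.512 0.929
vertex 0.662 4.329 -0.767
endloop
endfacet
facet normal 0.819 -0.037 -0.573
outer loop
vertex 1.168 4.728 -0.069
vertex 1.104 2.452 -0.015
vertex 0.662 4.329 -0.767
endloop
endfacet
facet normal -0.532 -0.420 -0.735
outer loop
vertex 0.662 4.329 -0.767
vertex -0.248 2.512 0.929
vertex -0.69 4.389 0.177
endloop
endfacet
facet normal -0.214 0.907 -0.364
outer loop
vertex -0.69 4.389 0.177
vertex 1.168 4.728 -0.069
vertex 0.662 4.329 -0.767
endloop
endfacet
facet normal 0.214 -0.907 0.364
outer loop
vertex 1.104 2.452 -0.015
vertex 0.258 2.911 1.627
vertex -0.248 2.512 0.929
endloop
endfacet
facet normal 0.819 -0.037 -0.573
outer loop
vertex 1.61 2.851 0.683
vertex 1.104 2.452 -0.015
vertex 1.168 4.728 -0.069
endloop
endfacet
facet normal 0.214 -0.907 0.364
outer loop
vertex 1.61 2.851 0.683
vertex 0.258 2.911 1.627
vertex 1.104 2.452 -0.015
endloop
endfacet
facet normal -0.819 0.037 0.573
outer loop
vertex -0.248 2.512 0.929
vertex 0.258 2.911 1.627
vertex -0.69 4.389 0.177
endloop
endfacet
facet normal -0.214 0.907 -0.364
outer loop
vertex -0.184 4.788 0.875
vertex 1.168 4.728 -0.069
vertex -0.69 4.389 0.177
endloop
endfacet
facet normal -0.819 0.037 0.573
outer loop
vertex -0.69 4.389 0.177
vertex 0.258 2.911 1.627
vertex -0.184 4.788 0.875
endloop
endfacet
facet normal 0.532 0.420 0.735
outer loop
vertex -0.184 4.788 0.875
vertex 1.61 2.851 0.683
vertex 1.168 4.728 -0.069
endloop
endfacet
facet normal 0.532 0.420 0.735
outer loop
vertex 0.258 2.911 1.627
vertex 1.61 2.851 0.683
vertex -0.184 4.788 0.875
endloop
endfacet
facet normal -0.540 0.712 -0.448
outer loop
vertex -0.291 0.098 0.64
vertex 0.615 0.755 0.593
vertex -0.046 -0.306 -0.297
endloop
endfacet
facet normal -0.809 -0.586 0.041
outer loop
vertex 1.065 -1.775 0.627
vertex -0.291 0.098 0.64
vertex -0.046 -0.306 -0.297
endloop
endfacet
facet normal -0.539 0.713 -0.449
outer loop
vertex -0.046 -0.306 -0.297
vertex 0.615 0.755 0.593
vertex 0.86 0.35 -0.344
endloop
endfacet
facet normal 0.233 -0.386 -0.893
outer loop
vertex 0.86 0.35 -0.344
vertex 1.065 -1.775 0.627
vertex -0.046 -0.306 -0.297
endloop
endfacet
facet normal -0.233 0.385 0.893
outer loop
vertex -0.291 0.098 0.64
vertex 1.726 -0.714 1.517
vertex 0.615 0.755 0.593
endloop
endfacet
facet normal -0.809 -0.586 0.042
outer loop
vertex 0.82 -1.37 1.564
vertex -0.291 0.098 0.64
vertex 1.065 -1.775 0.627
endloop
endfacet
facet normal -0.233 0.386 0.893
outer loop
vertex 0.82 -1.37 1.564
vertex 1.726 -0.714 1.517
vertex -0.291 0.098 0.64
endloop
endfacet
facet normal 0.809 0.586 -0.042
outer loop
vertex 0.615 0.755 0.593
vertex 1.726 -0.714 1.517
vertex 0.86 0.35 -0.344
endloop
endfacet
facet normal 0.233 -0.385 -0.893
outer loop
vertex 1.971 -1.118 0.58
vertex 1.065 -1.775 0.627
vertex 0.86 0.35 -0.344
endloop
endfacet
facet normal 0.809 0.586 -0.041
outer loop
vertex 0.86 0.35 -0.344
vertex 1.726 -0.714 1.517
vertex 1.971 -1.118 0.58
endloop
endfacet
facet normal 0.540 -0.712 0.449
outer loop
vertex 1.971 -1.118 0.58
vertex 0.82 -1.37 1.564
vertex 1.065 -1.775 0.627
endloop
endfacet
facet normal 0.539 -0.713 0.448
outer loop
vertex 1.726 -0.714 1.517
vertex 0.82 -1.37 1.564
vertex 1.971 -1.118 0.58
endloop
endfacet

endsolid


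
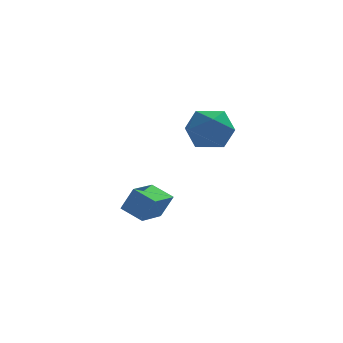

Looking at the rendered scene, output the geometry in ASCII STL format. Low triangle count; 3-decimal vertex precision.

solid 
facet normal -0.736 0.553 0.390
outer loop
vertex -2.102 -1.267 -1.954
vertex -1.293 0.003 -2.23
vertex -2.627 -1.175 -3.074
endloop
endfacet
facet normal -0.529 -0.829 0.180
outer loop
vertex -1.767 -1.823 -3.53
vertex -2.102 -1.267 -1.954
vertex -2.627 -1.175 -3.074
endloop
endfacet
facet normal -0.736 0.553 0.391
outer loop
vertex -2.627 -1.175 -3.074
vertex -1.293 0.003 -2.23
vertex -1.819 0.094 -3.349
endloop
endfacet
facet normal -0.423 0.074 -0.903
outer loop
vertex -1.819 0.094 -3.349
vertex -1.767 -1.823 -3.53
vertex -2.627 -1.175 -3.074
endloop
endfacet
facet normal 0.423 -0.073 0.903
outer loop
vertex -2.102 -1.267 -1.954
vertex -0.433 -0.645 -2.686
vertex -1.293 0.003 -2.23
endloop
endfacet
facet normal -0.528 -0.830 0.181
outer loop
vertex -1.241 -1.914 -2.411
vertex -2.102 -1.267 -1.954
vertex -1.767 -1.823 -3.53
endloop
endfacet
facet normal 0.424 -0.074 0.903
outer loop
vertex -1.241 -1.914 -2.411
vertex -0.433 -0.645 -2.686
vertex -2.102 -1.267 -1.954
endloop
endfacet
facet normal 0.529 0.829 -0.181
outer loop
vertex -1.293 0.003 -2.23
vertex -0.433 -0.645 -2.686
vertex -1.819 0.094 -3.349
endloop
endfacet
facet normal -0.424 0.074 -0.903
outer loop
vertex -0.958 -0.553 -3.806
vertex -1.767 -1.823 -3.53
vertex -1.819 0.094 -3.349
endloop
endfacet
facet normal 0.528 0.830 -0.179
outer loop
vertex -1.819 0.094 -3.349
vertex -0.433 -0.645 -2.686
vertex -0.958 -0.553 -3.806
endloop
endfacet
facet normal 0.736 -0.553 -0.391
outer loop
vertex -0.958 -0.553 -3.806
vertex -1.241 -1.914 -2.411
vertex -1.767 -1.823 -3.53
endloop
endfacet
facet normal 0.736 -0.553 -0.390
outer loop
vertex -0.433 -0.645 -2.686
vertex -1.241 -1.914 -2.411
vertex -0.958 -0.553 -3.806
endloop
endfacet
facet normal 0.002 0.588 0.809
outer loop
vertex 0.828 -2.116 2.329
vertex 0.327 -2.939 2.929
vertex 1.46 -2.879 2.883
endloop
endfacet
facet normal 0.555 0.738 0.384
outer loop
vertex 0.828 -2.116 2.329
vertex 1.46 -2.879 2.883
vertex 1.752 -2.554 1.835
endloop
endfacet
facet normal 0.298 0.919 -0.257
outer loop
vertex 0.828 -2.116 2.329
vertex 1.752 -2.554 1.835
vertex 0.799 -2.413 1.233
endloop
endfacet
facet normal -0.413 0.882 -0.228
outer loop
vertex 0.828 -2.116 2.329
vertex 0.799 -2.413 1.233
vertex -0.082 -2.651 1.91
endloop
endfacet
facet normal -0.596 0.677 0.431
outer loop
vertex 0.828 -2.116 2.329
vertex -0.082 -2.651 1.91
vertex 0.327 -2.939 2.929
endloop
endfacet
facet normal 0.941 0.143 0.306
outer loop
vertex 1.752 -2.554 1.835
vertex 1.46 -2.879 2.883
vertex 1.822 -3.649 2.13
endloop
endfacet
facet normal 0.046 -0.098 0.994
outer loop
vertex 1.46 -2.879 2.883
vertex 0.327 -2.939 2.929
vertex 0.941 -3.887 2.807
endloop
endfacet
facet normal -0.923 0.044 0.383
outer loop
vertex 0.327 -2.939 2.929
vertex -0.082 -2.651 1.91
vertex -0.012 -3.746 2.205
endloop
endfacet
facet normal -0.627 0.374 -0.684
outer loop
vertex -0.082 -2.651 1.91
vertex 0.799 -2.413 1.233
vertex 0.28 -3.421 1.157
endloop
endfacet
facet normal 0.526 0.435 -0.731
outer loop
vertex 0.799 -2.413 1.233
vertex 1.752 -2.554 1.835
vertex 1.413 -3.361 1.111
endloop
endfacet
facet normal 0.413 -0.882 0.228
outer loop
vertex 0.912 -4.184 1.711
vertex 1.822 -3.649 2.13
vertex 0.941 -3.887 2.807
endloop
endfacet
facet normal -0.298 -0.919 0.257
outer loop
vertex 0.912 -4.184 1.711
vertex 0.941 -3.887 2.807
vertex -0.012 -3.746 2.205
endloop
endfacet
facet normal -0.555 -0.738 -0.384
outer loop
vertex 0.912 -4.184 1.711
vertex -0.012 -3.746 2.205
vertex 0.28 -3.421 1.157
endloop
endfacet
facet normal -0.002 -0.588 -0.809
outer loop
vertex 0.912 -4.184 1.711
vertex 0.28 -3.421 1.157
vertex 1.413 -3.361 1.111
endloop
endfacet
facet normal 0.596 -0.677 -0.431
outer loop
vertex 0.912 -4.184 1.711
vertex 1.413 -3.361 1.111
vertex 1.822 -3.649 2.13
endloop
endfacet
facet normal 0.627 -0.374 0.684
outer loop
vertex 0.941 -3.887 2.807
vertex 1.822 -3.649 2.13
vertex 1.46 -2.879 2.883
endloop
endfacet
facet normal -0.526 -0.435 0.731
outer loop
vertex -0.012 -3.746 2.205
vertex 0.941 -3.887 2.807
vertex 0.327 -2.939 2.929
endloop
endfacet
facet normal -0.941 -0.143 -0.306
outer loop
vertex 0.28 -3.421 1.157
vertex -0.012 -3.746 2.205
vertex -0.082 -2.651 1.91
endloop
endfacet
facet normal -0.046 0.098 -0.994
outer loop
vertex 1.413 -3.361 1.111
vertex 0.28 -3.421 1.157
vertex 0.799 -2.413 1.233
endloop
endfacet
facet normal 0.923 -0.044 -0.383
outer loop
vertex 1.822 -3.649 2.13
vertex 1.413 -3.361 1.111
vertex 1.752 -2.554 1.835
endloop
endfacet

endsolid


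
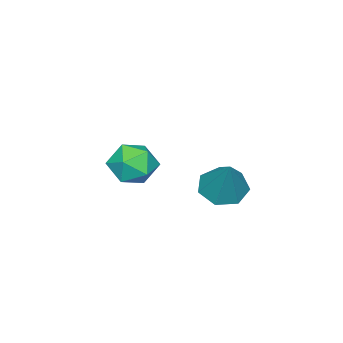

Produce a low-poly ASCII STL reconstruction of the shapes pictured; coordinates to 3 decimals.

solid 
facet normal -0.670 0.533 0.517
outer loop
vertex -1.614 -2.985 -0.244
vertex -1.821 -3.832 0.362
vertex -1.059 -3.15 0.646
endloop
endfacet
facet normal -0.148 0.952 0.269
outer loop
vertex -1.614 -2.985 -0.244
vertex -1.059 -3.15 0.646
vertex -0.564 -2.824 -0.236
endloop
endfacet
facet normal -0.133 0.887 -0.442
outer loop
vertex -1.614 -2.985 -0.244
vertex -0.564 -2.824 -0.236
vertex -1.021 -3.305 -1.065
endloop
endfacet
facet normal -0.645 0.429 -0.633
outer loop
vertex -1.614 -2.985 -0.244
vertex -1.021 -3.305 -1.065
vertex -1.798 -3.928 -0.696
endloop
endfacet
facet normal -0.977 0.210 -0.040
outer loop
vertex -1.614 -2.985 -0.244
vertex -1.798 -3.928 -0.696
vertex -1.821 -3.832 0.362
endloop
endfacet
facet normal 0.471 0.708 0.526
outer loop
vertex -0.564 -2.824 -0.236
vertex -1.059 -3.15 0.646
vertex -0.122 -3.572 0.376
endloop
endfacet
facet normal -0.373 0.031 0.927
outer loop
vertex -1.059 -3.15 0.646
vertex -1.821 -3.832 0.362
vertex -0.899 -4.195 0.745
endloop
endfacet
facet normal -0.870 -0.493 0.026
outer loop
vertex -1.821 -3.832 0.362
vertex -1.798 -3.928 -0.696
vertex -1.356 -4.676 -0.084
endloop
endfacet
facet normal -0.332 -0.139 -0.933
outer loop
vertex -1.798 -3.928 -0.696
vertex -1.021 -3.305 -1.065
vertex -0.861 -4.35 -0.966
endloop
endfacet
facet normal 0.497 0.603 -0.624
outer loop
vertex -1.021 -3.305 -1.065
vertex -0.564 -2.824 -0.236
vertex -0.099 -3.668 -0.682
endloop
endfacet
facet normal 0.645 -0.429 0.633
outer loop
vertex -0.306 -4.515 -0.076
vertex -0.122 -3.572 0.376
vertex -0.899 -4.195 0.745
endloop
endfacet
facet normal 0.133 -0.887 0.442
outer loop
vertex -0.306 -4.515 -0.076
vertex -0.899 -4.195 0.745
vertex -1.356 -4.676 -0.084
endloop
endfacet
facet normal 0.148 -0.952 -0.269
outer loop
vertex -0.306 -4.515 -0.076
vertex -1.356 -4.676 -0.084
vertex -0.861 -4.35 -0.966
endloop
endfacet
facet normal 0.670 -0.533 -0.517
outer loop
vertex -0.306 -4.515 -0.076
vertex -0.861 -4.35 -0.966
vertex -0.099 -3.668 -0.682
endloop
endfacet
facet normal 0.977 -0.210 0.040
outer loop
vertex -0.306 -4.515 -0.076
vertex -0.099 -3.668 -0.682
vertex -0.122 -3.572 0.376
endloop
endfacet
facet normal 0.332 0.139 0.933
outer loop
vertex -0.899 -4.195 0.745
vertex -0.122 -3.572 0.376
vertex -1.059 -3.15 0.646
endloop
endfacet
facet normal -0.497 -0.603 0.624
outer loop
vertex -1.356 -4.676 -0.084
vertex -0.899 -4.195 0.745
vertex -1.821 -3.832 0.362
endloop
endfacet
facet normal -0.471 -0.708 -0.526
outer loop
vertex -0.861 -4.35 -0.966
vertex -1.356 -4.676 -0.084
vertex -1.798 -3.928 -0.696
endloop
endfacet
facet normal 0.373 -0.031 -0.927
outer loop
vertex -0.099 -3.668 -0.682
vertex -0.861 -4.35 -0.966
vertex -1.021 -3.305 -1.065
endloop
endfacet
facet normal 0.870 0.493 -0.026
outer loop
vertex -0.122 -3.572 0.376
vertex -0.099 -3.668 -0.682
vertex -0.564 -2.824 -0.236
endloop
endfacet
facet normal -0.392 -0.394 -0.831
outer loop
vertex 0.34 0.748 -0.091
vertex -0.463 0.556 0.379
vertex -0.232 1.342 -0.103
endloop
endfacet
facet normal 0.710 0.680 -0.184
outer loop
vertex 0.34 0.748 -0.091
vertex -0.232 1.342 -0.103
vertex 0.323 1.344 2.041
endloop
endfacet
facet normal -0.394 -0.394 -0.831
outer loop
vertex -0.232 1.342 -0.103
vertex -0.463 0.556 0.379
vertex -0.977 1.345 0.249
endloop
endfacet
facet normal 0.003 1.000 -0.002
outer loop
vertex -0.232 1.342 -0.103
vertex -0.977 1.345 0.249
vertex 0.323 1.344 2.041
endloop
endfacet
facet normal -0.393 -0.393 -0.831
outer loop
vertex -0.977 1.345 0.249
vertex -0.463 0.556 0.379
vertex -1.336 0.754 0.698
endloop
endfacet
facet normal -0.590 0.684 0.429
outer loop
vertex -0.977 1.345 0.249
vertex -1.336 0.754 0.698
vertex 0.323 1.344 2.041
endloop
endfacet
facet normal -0.393 -0.394 -0.831
outer loop
vertex -1.336 0.754 0.698
vertex -0.463 0.556 0.379
vertex -1.037 0.014 0.907
endloop
endfacet
facet normal -0.622 -0.031 0.782
outer loop
vertex -1.336 0.754 0.698
vertex -1.037 0.014 0.907
vertex 0.323 1.344 2.041
endloop
endfacet
facet normal -0.393 -0.393 -0.831
outer loop
vertex -1.037 0.014 0.907
vertex -0.463 0.556 0.379
vertex -0.306 -0.317 0.718
endloop
endfacet
facet normal -0.069 -0.605 0.793
outer loop
vertex -1.037 0.014 0.907
vertex -0.306 -0.317 0.718
vertex 0.323 1.344 2.041
endloop
endfacet
facet normal -0.392 -0.393 -0.831
outer loop
vertex -0.306 -0.317 0.718
vertex -0.463 0.556 0.379
vertex 0.307 0.01 0.274
endloop
endfacet
facet normal 0.652 -0.608 0.453
outer loop
vertex -0.306 -0.317 0.718
vertex 0.307 0.01 0.274
vertex 0.323 1.344 2.041
endloop
endfacet
facet normal -0.392 -0.394 -0.831
outer loop
vertex 0.307 0.01 0.274
vertex -0.463 0.556 0.379
vertex 0.34 0.748 -0.091
endloop
endfacet
facet normal 0.999 -0.036 0.018
outer loop
vertex 0.307 0.01 0.274
vertex 0.34 0.748 -0.091
vertex 0.323 1.344 2.041
endloop
endfacet

endsolid


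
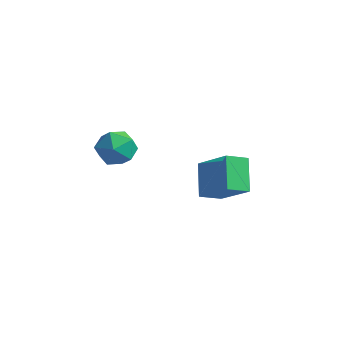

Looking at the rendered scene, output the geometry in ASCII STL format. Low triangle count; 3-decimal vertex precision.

solid 
facet normal -0.569 0.414 0.710
outer loop
vertex -4.307 2.803 1.876
vertex -3.601 2.494 2.622
vertex -3.496 3.45 2.149
endloop
endfacet
facet normal -0.640 0.763 0.092
outer loop
vertex -4.307 2.803 1.876
vertex -3.496 3.45 2.149
vertex -3.773 3.342 1.118
endloop
endfacet
facet normal -0.867 0.297 -0.399
outer loop
vertex -4.307 2.803 1.876
vertex -3.773 3.342 1.118
vertex -4.049 2.318 0.955
endloop
endfacet
facet normal -0.937 -0.339 -0.084
outer loop
vertex -4.307 2.803 1.876
vertex -4.049 2.318 0.955
vertex -3.943 1.794 1.884
endloop
endfacet
facet normal -0.753 -0.267 0.602
outer loop
vertex -4.307 2.803 1.876
vertex -3.943 1.794 1.884
vertex -3.601 2.494 2.622
endloop
endfacet
facet normal 0.005 0.994 -0.106
outer loop
vertex -3.773 3.342 1.118
vertex -3.496 3.45 2.149
vertex -2.737 3.366 1.396
endloop
endfacet
facet normal 0.120 0.430 0.895
outer loop
vertex -3.496 3.45 2.149
vertex -3.601 2.494 2.622
vertex -2.631 2.842 2.325
endloop
endfacet
facet normal -0.177 -0.672 0.719
outer loop
vertex -3.601 2.494 2.622
vertex -3.943 1.794 1.884
vertex -2.907 1.818 2.162
endloop
endfacet
facet normal -0.475 -0.789 -0.391
outer loop
vertex -3.943 1.794 1.884
vertex -4.049 2.318 0.955
vertex -3.184 1.71 1.131
endloop
endfacet
facet normal -0.362 0.241 -0.900
outer loop
vertex -4.049 2.318 0.955
vertex -3.773 3.342 1.118
vertex -3.079 2.666 0.658
endloop
endfacet
facet normal 0.937 0.339 0.084
outer loop
vertex -2.373 2.357 1.404
vertex -2.737 3.366 1.396
vertex -2.631 2.842 2.325
endloop
endfacet
facet normal 0.867 -0.297 0.399
outer loop
vertex -2.373 2.357 1.404
vertex -2.631 2.842 2.325
vertex -2.907 1.818 2.162
endloop
endfacet
facet normal 0.640 -0.763 -0.092
outer loop
vertex -2.373 2.357 1.404
vertex -2.907 1.818 2.162
vertex -3.184 1.71 1.131
endloop
endfacet
facet normal 0.569 -0.414 -0.710
outer loop
vertex -2.373 2.357 1.404
vertex -3.184 1.71 1.131
vertex -3.079 2.666 0.658
endloop
endfacet
facet normal 0.753 0.267 -0.602
outer loop
vertex -2.373 2.357 1.404
vertex -3.079 2.666 0.658
vertex -2.737 3.366 1.396
endloop
endfacet
facet normal 0.475 0.789 0.391
outer loop
vertex -2.631 2.842 2.325
vertex -2.737 3.366 1.396
vertex -3.496 3.45 2.149
endloop
endfacet
facet normal 0.362 -0.241 0.900
outer loop
vertex -2.907 1.818 2.162
vertex -2.631 2.842 2.325
vertex -3.601 2.494 2.622
endloop
endfacet
facet normal -0.005 -0.994 0.106
outer loop
vertex -3.184 1.71 1.131
vertex -2.907 1.818 2.162
vertex -3.943 1.794 1.884
endloop
endfacet
facet normal -0.120 -0.430 -0.895
outer loop
vertex -3.079 2.666 0.658
vertex -3.184 1.71 1.131
vertex -4.049 2.318 0.955
endloop
endfacet
facet normal 0.177 0.672 -0.719
outer loop
vertex -2.737 3.366 1.396
vertex -3.079 2.666 0.658
vertex -3.773 3.342 1.118
endloop
endfacet
facet normal -0.447 0.609 0.655
outer loop
vertex 1.609 3.78 2.48
vertex 2.159 4.688 2.011
vertex -0.014 4.057 1.115
endloop
endfacet
facet normal -0.474 -0.782 0.405
outer loop
vertex 0.781 2.972 -0.051
vertex 1.609 3.78 2.48
vertex -0.014 4.057 1.115
endloop
endfacet
facet normal -0.447 0.610 0.655
outer loop
vertex -0.014 4.057 1.115
vertex 2.159 4.688 2.011
vertex 0.535 4.964 0.645
endloop
endfacet
facet normal -0.759 0.129 -0.638
outer loop
vertex 0.535 4.964 0.645
vertex 0.781 2.972 -0.051
vertex -0.014 4.057 1.115
endloop
endfacet
facet normal 0.759 -0.130 0.638
outer loop
vertex 1.609 3.78 2.48
vertex 2.954 3.603 0.845
vertex 2.159 4.688 2.011
endloop
endfacet
facet normal -0.473 -0.782 0.405
outer loop
vertex 2.405 2.696 1.315
vertex 1.609 3.78 2.48
vertex 0.781 2.972 -0.051
endloop
endfacet
facet normal 0.759 -0.129 0.638
outer loop
vertex 2.405 2.696 1.315
vertex 2.954 3.603 0.845
vertex 1.609 3.78 2.48
endloop
endfacet
facet normal 0.474 0.782 -0.405
outer loop
vertex 2.159 4.688 2.011
vertex 2.954 3.603 0.845
vertex 0.535 4.964 0.645
endloop
endfacet
facet normal -0.758 0.130 -0.639
outer loop
vertex 1.331 3.88 -0.52
vertex 0.781 2.972 -0.051
vertex 0.535 4.964 0.645
endloop
endfacet
facet normal 0.474 0.782 -0.404
outer loop
vertex 0.535 4.964 0.645
vertex 2.954 3.603 0.845
vertex 1.331 3.88 -0.52
endloop
endfacet
facet normal 0.447 -0.609 -0.655
outer loop
vertex 1.331 3.88 -0.52
vertex 2.405 2.696 1.315
vertex 0.781 2.972 -0.051
endloop
endfacet
facet normal 0.447 -0.610 -0.655
outer loop
vertex 2.954 3.603 0.845
vertex 2.405 2.696 1.315
vertex 1.331 3.88 -0.52
endloop
endfacet

endsolid


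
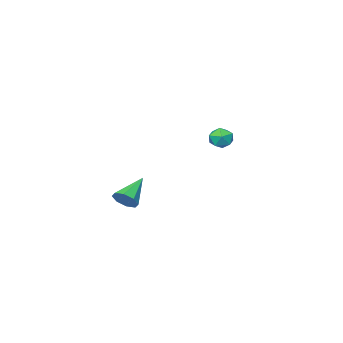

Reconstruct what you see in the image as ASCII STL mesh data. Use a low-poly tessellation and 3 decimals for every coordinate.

solid 
facet normal 0.792 0.229 -0.566
outer loop
vertex 4.535 -0.224 -2.691
vertex 4.263 -0.492 -3.18
vertex 4.269 0.08 -2.94
endloop
endfacet
facet normal -0.047 0.608 0.792
outer loop
vertex 4.535 -0.224 -2.691
vertex 4.269 0.08 -2.94
vertex 3.037 -0.848 -2.3
endloop
endfacet
facet normal 0.791 0.230 -0.567
outer loop
vertex 4.269 0.08 -2.94
vertex 4.263 -0.492 -3.18
vertex 3.999 0.049 -3.329
endloop
endfacet
facet normal -0.486 0.831 0.271
outer loop
vertex 4.269 0.08 -2.94
vertex 3.999 0.049 -3.329
vertex 3.037 -0.848 -2.3
endloop
endfacet
facet normal 0.790 0.229 -0.569
outer loop
vertex 3.999 0.049 -3.329
vertex 4.263 -0.492 -3.18
vertex 3.883 -0.299 -3.63
endloop
endfacet
facet normal -0.801 0.521 -0.294
outer loop
vertex 3.999 0.049 -3.329
vertex 3.883 -0.299 -3.63
vertex 3.037 -0.848 -2.3
endloop
endfacet
facet normal 0.790 0.231 -0.568
outer loop
vertex 3.883 -0.299 -3.63
vertex 4.263 -0.492 -3.18
vertex 3.99 -0.759 -3.668
endloop
endfacet
facet normal -0.808 -0.141 -0.572
outer loop
vertex 3.883 -0.299 -3.63
vertex 3.99 -0.759 -3.668
vertex 3.037 -0.848 -2.3
endloop
endfacet
facet normal 0.791 0.229 -0.568
outer loop
vertex 3.99 -0.759 -3.668
vertex 4.263 -0.492 -3.18
vertex 4.257 -1.063 -3.419
endloop
endfacet
facet normal -0.501 -0.768 -0.399
outer loop
vertex 3.99 -0.759 -3.668
vertex 4.257 -1.063 -3.419
vertex 3.037 -0.848 -2.3
endloop
endfacet
facet normal 0.790 0.230 -0.568
outer loop
vertex 4.257 -1.063 -3.419
vertex 4.263 -0.492 -3.18
vertex 4.527 -1.032 -3.031
endloop
endfacet
facet normal -0.062 -0.991 0.122
outer loop
vertex 4.257 -1.063 -3.419
vertex 4.527 -1.032 -3.031
vertex 3.037 -0.848 -2.3
endloop
endfacet
facet normal 0.791 0.231 -0.566
outer loop
vertex 4.527 -1.032 -3.031
vertex 4.263 -0.492 -3.18
vertex 4.642 -0.685 -2.729
endloop
endfacet
facet normal 0.253 -0.681 0.687
outer loop
vertex 4.527 -1.032 -3.031
vertex 4.642 -0.685 -2.729
vertex 3.037 -0.848 -2.3
endloop
endfacet
facet normal 0.791 0.230 -0.566
outer loop
vertex 4.642 -0.685 -2.729
vertex 4.263 -0.492 -3.18
vertex 4.535 -0.224 -2.691
endloop
endfacet
facet normal 0.260 -0.019 0.965
outer loop
vertex 4.642 -0.685 -2.729
vertex 4.535 -0.224 -2.691
vertex 3.037 -0.848 -2.3
endloop
endfacet
facet normal -0.491 0.162 0.856
outer loop
vertex -2.198 -1.117 -0.941
vertex -2.399 -1.726 -0.941
vertex -1.847 -1.571 -0.654
endloop
endfacet
facet normal 0.086 0.579 0.811
outer loop
vertex -2.198 -1.117 -0.941
vertex -1.847 -1.571 -0.654
vertex -1.56 -1.119 -1.007
endloop
endfacet
facet normal 0.026 0.975 0.220
outer loop
vertex -2.198 -1.117 -0.941
vertex -1.56 -1.119 -1.007
vertex -1.934 -0.995 -1.513
endloop
endfacet
facet normal -0.588 0.803 -0.100
outer loop
vertex -2.198 -1.117 -0.941
vertex -1.934 -0.995 -1.513
vertex -2.453 -1.37 -1.472
endloop
endfacet
facet normal -0.908 0.300 0.293
outer loop
vertex -2.198 -1.117 -0.941
vertex -2.453 -1.37 -1.472
vertex -2.399 -1.726 -0.941
endloop
endfacet
facet normal 0.657 0.158 0.737
outer loop
vertex -1.56 -1.119 -1.007
vertex -1.847 -1.571 -0.654
vertex -1.367 -1.73 -1.048
endloop
endfacet
facet normal -0.277 -0.516 0.811
outer loop
vertex -1.847 -1.571 -0.654
vertex -2.399 -1.726 -0.941
vertex -1.886 -2.105 -1.007
endloop
endfacet
facet normal -0.951 -0.294 -0.100
outer loop
vertex -2.399 -1.726 -0.941
vertex -2.453 -1.37 -1.472
vertex -2.26 -1.981 -1.513
endloop
endfacet
facet normal -0.433 0.519 -0.737
outer loop
vertex -2.453 -1.37 -1.472
vertex -1.934 -0.995 -1.513
vertex -1.973 -1.529 -1.866
endloop
endfacet
facet normal 0.561 0.798 -0.219
outer loop
vertex -1.934 -0.995 -1.513
vertex -1.56 -1.119 -1.007
vertex -1.421 -1.374 -1.579
endloop
endfacet
facet normal 0.588 -0.803 0.100
outer loop
vertex -1.622 -1.983 -1.579
vertex -1.367 -1.73 -1.048
vertex -1.886 -2.105 -1.007
endloop
endfacet
facet normal -0.026 -0.975 -0.220
outer loop
vertex -1.622 -1.983 -1.579
vertex -1.886 -2.105 -1.007
vertex -2.26 -1.981 -1.513
endloop
endfacet
facet normal -0.086 -0.579 -0.811
outer loop
vertex -1.622 -1.983 -1.579
vertex -2.26 -1.981 -1.513
vertex -1.973 -1.529 -1.866
endloop
endfacet
facet normal 0.491 -0.162 -0.856
outer loop
vertex -1.622 -1.983 -1.579
vertex -1.973 -1.529 -1.866
vertex -1.421 -1.374 -1.579
endloop
endfacet
facet normal 0.908 -0.300 -0.293
outer loop
vertex -1.622 -1.983 -1.579
vertex -1.421 -1.374 -1.579
vertex -1.367 -1.73 -1.048
endloop
endfacet
facet normal 0.433 -0.519 0.737
outer loop
vertex -1.886 -2.105 -1.007
vertex -1.367 -1.73 -1.048
vertex -1.847 -1.571 -0.654
endloop
endfacet
facet normal -0.561 -0.798 0.219
outer loop
vertex -2.26 -1.981 -1.513
vertex -1.886 -2.105 -1.007
vertex -2.399 -1.726 -0.941
endloop
endfacet
facet normal -0.657 -0.158 -0.737
outer loop
vertex -1.973 -1.529 -1.866
vertex -2.26 -1.981 -1.513
vertex -2.453 -1.37 -1.472
endloop
endfacet
facet normal 0.277 0.516 -0.811
outer loop
vertex -1.421 -1.374 -1.579
vertex -1.973 -1.529 -1.866
vertex -1.934 -0.995 -1.513
endloop
endfacet
facet normal 0.951 0.294 0.100
outer loop
vertex -1.367 -1.73 -1.048
vertex -1.421 -1.374 -1.579
vertex -1.56 -1.119 -1.007
endloop
endfacet

endsolid


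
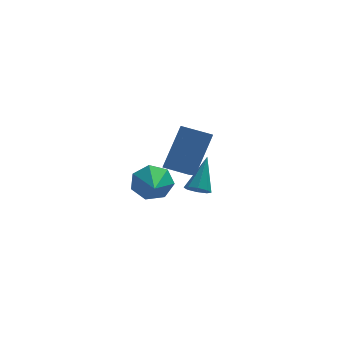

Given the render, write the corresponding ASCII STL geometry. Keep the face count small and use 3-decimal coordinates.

solid 
facet normal -0.363 -0.394 -0.844
outer loop
vertex -0.729 -3.695 2.67
vertex -1.656 -3.301 2.885
vertex -0.378 -2.475 1.949
endloop
endfacet
facet normal 0.900 -0.382 -0.209
outer loop
vertex 0.356 -1.679 3.655
vertex -0.729 -3.695 2.67
vertex -0.378 -2.475 1.949
endloop
endfacet
facet normal -0.363 -0.394 -0.844
outer loop
vertex -0.378 -2.475 1.949
vertex -1.656 -3.301 2.885
vertex -1.305 -2.081 2.164
endloop
endfacet
facet normal 0.241 0.836 -0.494
outer loop
vertex -1.305 -2.081 2.164
vertex 0.356 -1.679 3.655
vertex -0.378 -2.475 1.949
endloop
endfacet
facet normal -0.241 -0.836 0.494
outer loop
vertex -0.729 -3.695 2.67
vertex -0.922 -2.505 4.591
vertex -1.656 -3.301 2.885
endloop
endfacet
facet normal 0.900 -0.382 -0.209
outer loop
vertex 0.005 -2.899 4.376
vertex -0.729 -3.695 2.67
vertex 0.356 -1.679 3.655
endloop
endfacet
facet normal -0.241 -0.836 0.494
outer loop
vertex 0.005 -2.899 4.376
vertex -0.922 -2.505 4.591
vertex -0.729 -3.695 2.67
endloop
endfacet
facet normal -0.900 0.382 0.209
outer loop
vertex -1.656 -3.301 2.885
vertex -0.922 -2.505 4.591
vertex -1.305 -2.081 2.164
endloop
endfacet
facet normal 0.241 0.836 -0.494
outer loop
vertex -0.571 -1.285 3.87
vertex 0.356 -1.679 3.655
vertex -1.305 -2.081 2.164
endloop
endfacet
facet normal -0.900 0.382 0.209
outer loop
vertex -1.305 -2.081 2.164
vertex -0.922 -2.505 4.591
vertex -0.571 -1.285 3.87
endloop
endfacet
facet normal 0.363 0.394 0.844
outer loop
vertex -0.571 -1.285 3.87
vertex 0.005 -2.899 4.376
vertex 0.356 -1.679 3.655
endloop
endfacet
facet normal 0.363 0.394 0.844
outer loop
vertex -0.922 -2.505 4.591
vertex 0.005 -2.899 4.376
vertex -0.571 -1.285 3.87
endloop
endfacet
facet normal -0.280 -0.595 -0.753
outer loop
vertex 0.634 1.248 -1.105
vertex 0.097 1.361 -0.995
vertex 0.49 1.589 -1.321
endloop
endfacet
facet normal 0.942 0.277 -0.191
outer loop
vertex 0.634 1.248 -1.105
vertex 0.49 1.589 -1.321
vertex 0.583 2.399 0.315
endloop
endfacet
facet normal -0.278 -0.597 -0.753
outer loop
vertex 0.49 1.589 -1.321
vertex 0.097 1.361 -0.995
vertex 0.116 1.796 -1.347
endloop
endfacet
facet normal 0.463 0.784 -0.414
outer loop
vertex 0.49 1.589 -1.321
vertex 0.116 1.796 -1.347
vertex 0.583 2.399 0.315
endloop
endfacet
facet normal -0.280 -0.596 -0.752
outer loop
vertex 0.116 1.796 -1.347
vertex 0.097 1.361 -0.995
vertex -0.27 1.749 -1.166
endloop
endfacet
facet normal -0.240 0.932 -0.271
outer loop
vertex 0.116 1.796 -1.347
vertex -0.27 1.749 -1.166
vertex 0.583 2.399 0.315
endloop
endfacet
facet normal -0.280 -0.597 -0.752
outer loop
vertex -0.27 1.749 -1.166
vertex 0.097 1.361 -0.995
vertex -0.441 1.474 -0.884
endloop
endfacet
facet normal -0.757 0.633 0.158
outer loop
vertex -0.27 1.749 -1.166
vertex -0.441 1.474 -0.884
vertex 0.583 2.399 0.315
endloop
endfacet
facet normal -0.280 -0.595 -0.753
outer loop
vertex -0.441 1.474 -0.884
vertex 0.097 1.361 -0.995
vertex -0.297 1.133 -0.668
endloop
endfacet
facet normal -0.782 0.062 0.620
outer loop
vertex -0.441 1.474 -0.884
vertex -0.297 1.133 -0.668
vertex 0.583 2.399 0.315
endloop
endfacet
facet normal -0.279 -0.597 -0.752
outer loop
vertex -0.297 1.133 -0.668
vertex 0.097 1.361 -0.995
vertex 0.078 0.926 -0.643
endloop
endfacet
facet normal -0.302 -0.445 0.843
outer loop
vertex -0.297 1.133 -0.668
vertex 0.078 0.926 -0.643
vertex 0.583 2.399 0.315
endloop
endfacet
facet normal -0.279 -0.597 -0.752
outer loop
vertex 0.078 0.926 -0.643
vertex 0.097 1.361 -0.995
vertex 0.463 0.974 -0.824
endloop
endfacet
facet normal 0.402 -0.592 0.698
outer loop
vertex 0.078 0.926 -0.643
vertex 0.463 0.974 -0.824
vertex 0.583 2.399 0.315
endloop
endfacet
facet normal -0.280 -0.597 -0.752
outer loop
vertex 0.463 0.974 -0.824
vertex 0.097 1.361 -0.995
vertex 0.634 1.248 -1.105
endloop
endfacet
facet normal 0.917 -0.294 0.271
outer loop
vertex 0.463 0.974 -0.824
vertex 0.634 1.248 -1.105
vertex 0.583 2.399 0.315
endloop
endfacet
facet normal 0.020 0.945 -0.326
outer loop
vertex -1.15 2.028 -1.704
vertex -1.632 2.285 -0.988
vertex -0.738 2.236 -1.075
endloop
endfacet
facet normal 0.768 -0.555 -0.320
outer loop
vertex -1.15 2.028 -1.704
vertex -0.738 2.236 -1.075
vertex -1.668 0.555 -0.392
endloop
endfacet
facet normal 0.020 0.945 -0.326
outer loop
vertex -0.738 2.236 -1.075
vertex -1.632 2.285 -0.988
vertex -0.998 2.481 -0.381
endloop
endfacet
facet normal 0.854 -0.299 0.426
outer loop
vertex -0.738 2.236 -1.075
vertex -0.998 2.481 -0.381
vertex -1.668 0.555 -0.392
endloop
endfacet
facet normal 0.020 0.945 -0.326
outer loop
vertex -0.998 2.481 -0.381
vertex -1.632 2.285 -0.988
vertex -1.736 2.578 -0.144
endloop
endfacet
facet normal 0.291 -0.107 0.951
outer loop
vertex -0.998 2.481 -0.381
vertex -1.736 2.578 -0.144
vertex -1.668 0.555 -0.392
endloop
endfacet
facet normal 0.020 0.945 -0.326
outer loop
vertex -1.736 2.578 -0.144
vertex -1.632 2.285 -0.988
vertex -2.396 2.454 -0.544
endloop
endfacet
facet normal -0.498 -0.122 0.859
outer loop
vertex -1.736 2.578 -0.144
vertex -2.396 2.454 -0.544
vertex -1.668 0.555 -0.392
endloop
endfacet
facet normal 0.019 0.945 -0.327
outer loop
vertex -2.396 2.454 -0.544
vertex -1.632 2.285 -0.988
vertex -2.48 2.202 -1.278
endloop
endfacet
facet normal -0.917 -0.334 0.220
outer loop
vertex -2.396 2.454 -0.544
vertex -2.48 2.202 -1.278
vertex -1.668 0.555 -0.392
endloop
endfacet
facet normal 0.019 0.945 -0.326
outer loop
vertex -2.48 2.202 -1.278
vertex -1.632 2.285 -0.988
vertex -1.926 2.013 -1.794
endloop
endfacet
facet normal -0.651 -0.583 -0.486
outer loop
vertex -2.48 2.202 -1.278
vertex -1.926 2.013 -1.794
vertex -1.668 0.555 -0.392
endloop
endfacet
facet normal 0.020 0.945 -0.326
outer loop
vertex -1.926 2.013 -1.794
vertex -1.632 2.285 -0.988
vertex -1.15 2.028 -1.704
endloop
endfacet
facet normal 0.097 -0.681 -0.726
outer loop
vertex -1.926 2.013 -1.794
vertex -1.15 2.028 -1.704
vertex -1.668 0.555 -0.392
endloop
endfacet

endsolid


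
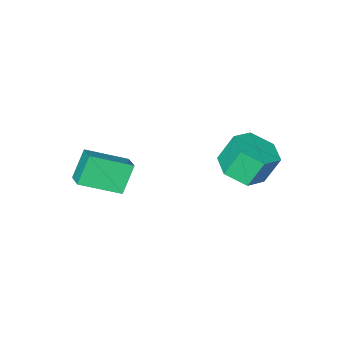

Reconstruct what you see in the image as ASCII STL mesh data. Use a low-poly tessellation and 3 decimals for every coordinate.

solid 
facet normal -0.555 -0.151 0.818
outer loop
vertex 4.038 -4.055 -2.559
vertex 2.543 -3.033 -3.384
vertex 3.701 -4.849 -2.934
endloop
endfacet
facet normal 0.751 -0.514 0.415
outer loop
vertex 4.517 -4.627 -4.136
vertex 4.038 -4.055 -2.559
vertex 3.701 -4.849 -2.934
endloop
endfacet
facet normal -0.555 -0.151 0.818
outer loop
vertex 3.701 -4.849 -2.934
vertex 2.543 -3.033 -3.384
vertex 2.207 -3.827 -3.759
endloop
endfacet
facet normal -0.358 -0.845 -0.399
outer loop
vertex 2.207 -3.827 -3.759
vertex 4.517 -4.627 -4.136
vertex 3.701 -4.849 -2.934
endloop
endfacet
facet normal 0.357 0.845 0.399
outer loop
vertex 4.038 -4.055 -2.559
vertex 3.359 -2.811 -4.586
vertex 2.543 -3.033 -3.384
endloop
endfacet
facet normal 0.751 -0.514 0.414
outer loop
vertex 4.853 -3.833 -3.761
vertex 4.038 -4.055 -2.559
vertex 4.517 -4.627 -4.136
endloop
endfacet
facet normal 0.358 0.845 0.398
outer loop
vertex 4.853 -3.833 -3.761
vertex 3.359 -2.811 -4.586
vertex 4.038 -4.055 -2.559
endloop
endfacet
facet normal -0.751 0.514 -0.415
outer loop
vertex 2.543 -3.033 -3.384
vertex 3.359 -2.811 -4.586
vertex 2.207 -3.827 -3.759
endloop
endfacet
facet normal -0.358 -0.845 -0.398
outer loop
vertex 3.022 -3.605 -4.961
vertex 4.517 -4.627 -4.136
vertex 2.207 -3.827 -3.759
endloop
endfacet
facet normal -0.751 0.514 -0.414
outer loop
vertex 2.207 -3.827 -3.759
vertex 3.359 -2.811 -4.586
vertex 3.022 -3.605 -4.961
endloop
endfacet
facet normal 0.555 0.151 -0.818
outer loop
vertex 3.022 -3.605 -4.961
vertex 4.853 -3.833 -3.761
vertex 4.517 -4.627 -4.136
endloop
endfacet
facet normal 0.555 0.151 -0.818
outer loop
vertex 3.359 -2.811 -4.586
vertex 4.853 -3.833 -3.761
vertex 3.022 -3.605 -4.961
endloop
endfacet
facet normal 0.418 -0.205 -0.885
outer loop
vertex 0.681 0.312 -2.553
vertex -0.309 0.213 -2.997
vertex 0.189 1.182 -2.987
endloop
endfacet
facet normal 0.788 0.566 0.241
outer loop
vertex 0.681 0.312 -2.553
vertex 0.189 1.182 -2.987
vertex 0.079 0.607 -1.278
endloop
endfacet
facet normal 0.788 0.566 0.241
outer loop
vertex 0.079 0.607 -1.278
vertex 0.189 1.182 -2.987
vertex -0.413 1.477 -1.712
endloop
endfacet
facet normal -0.418 0.205 0.885
outer loop
vertex 0.079 0.607 -1.278
vertex -0.413 1.477 -1.712
vertex -0.911 0.507 -1.723
endloop
endfacet
facet normal 0.417 -0.205 -0.885
outer loop
vertex 0.189 1.182 -2.987
vertex -0.309 0.213 -2.997
vertex -0.802 1.083 -3.431
endloop
endfacet
facet normal 0.003 0.975 -0.224
outer loop
vertex 0.189 1.182 -2.987
vertex -0.802 1.083 -3.431
vertex -0.413 1.477 -1.712
endloop
endfacet
facet normal 0.003 0.975 -0.224
outer loop
vertex -0.413 1.477 -1.712
vertex -0.802 1.083 -3.431
vertex -1.403 1.378 -2.156
endloop
endfacet
facet normal -0.418 0.204 0.885
outer loop
vertex -0.413 1.477 -1.712
vertex -1.403 1.378 -2.156
vertex -0.911 0.507 -1.723
endloop
endfacet
facet normal 0.418 -0.204 -0.885
outer loop
vertex -0.802 1.083 -3.431
vertex -0.309 0.213 -2.997
vertex -1.299 0.113 -3.442
endloop
endfacet
facet normal -0.786 0.408 -0.465
outer loop
vertex -0.802 1.083 -3.431
vertex -1.299 0.113 -3.442
vertex -1.403 1.378 -2.156
endloop
endfacet
facet normal -0.785 0.408 -0.465
outer loop
vertex -1.403 1.378 -2.156
vertex -1.299 0.113 -3.442
vertex -1.901 0.408 -2.167
endloop
endfacet
facet normal -0.418 0.204 0.885
outer loop
vertex -1.403 1.378 -2.156
vertex -1.901 0.408 -2.167
vertex -0.911 0.507 -1.723
endloop
endfacet
facet normal 0.418 -0.205 -0.885
outer loop
vertex -1.299 0.113 -3.442
vertex -0.309 0.213 -2.997
vertex -0.807 -0.757 -3.008
endloop
endfacet
facet normal -0.788 -0.566 -0.241
outer loop
vertex -1.299 0.113 -3.442
vertex -0.807 -0.757 -3.008
vertex -1.901 0.408 -2.167
endloop
endfacet
facet normal -0.788 -0.566 -0.241
outer loop
vertex -1.901 0.408 -2.167
vertex -0.807 -0.757 -3.008
vertex -1.409 -0.462 -1.733
endloop
endfacet
facet normal -0.418 0.205 0.885
outer loop
vertex -1.901 0.408 -2.167
vertex -1.409 -0.462 -1.733
vertex -0.911 0.507 -1.723
endloop
endfacet
facet normal 0.418 -0.204 -0.885
outer loop
vertex -0.807 -0.757 -3.008
vertex -0.309 0.213 -2.997
vertex 0.183 -0.658 -2.564
endloop
endfacet
facet normal -0.003 -0.975 0.224
outer loop
vertex -0.807 -0.757 -3.008
vertex 0.183 -0.658 -2.564
vertex -1.409 -0.462 -1.733
endloop
endfacet
facet normal -0.003 -0.975 0.224
outer loop
vertex -1.409 -0.462 -1.733
vertex 0.183 -0.658 -2.564
vertex -0.418 -0.363 -1.289
endloop
endfacet
facet normal -0.417 0.205 0.885
outer loop
vertex -1.409 -0.462 -1.733
vertex -0.418 -0.363 -1.289
vertex -0.911 0.507 -1.723
endloop
endfacet
facet normal 0.418 -0.204 -0.885
outer loop
vertex 0.183 -0.658 -2.564
vertex -0.309 0.213 -2.997
vertex 0.681 0.312 -2.553
endloop
endfacet
facet normal 0.786 -0.409 0.465
outer loop
vertex 0.183 -0.658 -2.564
vertex 0.681 0.312 -2.553
vertex -0.418 -0.363 -1.289
endloop
endfacet
facet normal 0.786 -0.408 0.465
outer loop
vertex -0.418 -0.363 -1.289
vertex 0.681 0.312 -2.553
vertex 0.079 0.607 -1.278
endloop
endfacet
facet normal -0.418 0.204 0.885
outer loop
vertex -0.418 -0.363 -1.289
vertex 0.079 0.607 -1.278
vertex -0.911 0.507 -1.723
endloop
endfacet

endsolid


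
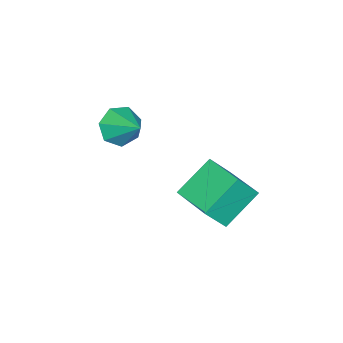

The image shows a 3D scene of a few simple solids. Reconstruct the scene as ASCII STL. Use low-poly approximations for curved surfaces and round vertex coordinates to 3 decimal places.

solid 
facet normal -0.351 -0.767 -0.537
outer loop
vertex 0.546 -2.799 1.857
vertex -0.4 -2.588 2.174
vertex 0.088 -2.235 1.351
endloop
endfacet
facet normal 0.854 0.423 -0.302
outer loop
vertex 0.546 -2.799 1.857
vertex 0.088 -2.235 1.351
vertex 0.22 -1.232 3.126
endloop
endfacet
facet normal -0.351 -0.767 -0.537
outer loop
vertex 0.088 -2.235 1.351
vertex -0.4 -2.588 2.174
vertex -0.737 -1.937 1.465
endloop
endfacet
facet normal 0.235 0.839 -0.491
outer loop
vertex 0.088 -2.235 1.351
vertex -0.737 -1.937 1.465
vertex 0.22 -1.232 3.126
endloop
endfacet
facet normal -0.351 -0.767 -0.537
outer loop
vertex -0.737 -1.937 1.465
vertex -0.4 -2.588 2.174
vertex -1.309 -2.129 2.113
endloop
endfacet
facet normal -0.439 0.890 -0.124
outer loop
vertex -0.737 -1.937 1.465
vertex -1.309 -2.129 2.113
vertex 0.22 -1.232 3.126
endloop
endfacet
facet normal -0.351 -0.766 -0.539
outer loop
vertex -1.309 -2.129 2.113
vertex -0.4 -2.588 2.174
vertex -1.197 -2.668 2.806
endloop
endfacet
facet normal -0.662 0.536 0.524
outer loop
vertex -1.309 -2.129 2.113
vertex -1.197 -2.668 2.806
vertex 0.22 -1.232 3.126
endloop
endfacet
facet normal -0.350 -0.766 -0.539
outer loop
vertex -1.197 -2.668 2.806
vertex -0.4 -2.588 2.174
vertex -0.485 -3.146 3.023
endloop
endfacet
facet normal -0.263 0.045 0.964
outer loop
vertex -1.197 -2.668 2.806
vertex -0.485 -3.146 3.023
vertex 0.22 -1.232 3.126
endloop
endfacet
facet normal -0.351 -0.766 -0.539
outer loop
vertex -0.485 -3.146 3.023
vertex -0.4 -2.588 2.174
vertex 0.291 -3.205 2.601
endloop
endfacet
facet normal 0.454 -0.214 0.865
outer loop
vertex -0.485 -3.146 3.023
vertex 0.291 -3.205 2.601
vertex 0.22 -1.232 3.126
endloop
endfacet
facet normal -0.351 -0.766 -0.538
outer loop
vertex 0.291 -3.205 2.601
vertex -0.4 -2.588 2.174
vertex 0.546 -2.799 1.857
endloop
endfacet
facet normal 0.952 -0.046 0.301
outer loop
vertex 0.291 -3.205 2.601
vertex 0.546 -2.799 1.857
vertex 0.22 -1.232 3.126
endloop
endfacet
facet normal -0.748 0.303 0.590
outer loop
vertex -0.925 1.365 1.379
vertex -0.072 3.144 1.547
vertex -1.767 1.896 0.038
endloop
endfacet
facet normal -0.431 -0.898 -0.085
outer loop
vertex -0.188 1.256 -1.207
vertex -0.925 1.365 1.379
vertex -1.767 1.896 0.038
endloop
endfacet
facet normal -0.748 0.303 0.590
outer loop
vertex -1.767 1.896 0.038
vertex -0.072 3.144 1.547
vertex -0.914 3.675 0.206
endloop
endfacet
facet normal -0.504 0.318 -0.803
outer loop
vertex -0.914 3.675 0.206
vertex -0.188 1.256 -1.207
vertex -1.767 1.896 0.038
endloop
endfacet
facet normal 0.504 -0.318 0.803
outer loop
vertex -0.925 1.365 1.379
vertex 1.507 2.504 0.302
vertex -0.072 3.144 1.547
endloop
endfacet
facet normal -0.431 -0.898 -0.085
outer loop
vertex 0.654 0.725 0.134
vertex -0.925 1.365 1.379
vertex -0.188 1.256 -1.207
endloop
endfacet
facet normal 0.504 -0.318 0.803
outer loop
vertex 0.654 0.725 0.134
vertex 1.507 2.504 0.302
vertex -0.925 1.365 1.379
endloop
endfacet
facet normal 0.431 0.898 0.085
outer loop
vertex -0.072 3.144 1.547
vertex 1.507 2.504 0.302
vertex -0.914 3.675 0.206
endloop
endfacet
facet normal -0.504 0.318 -0.803
outer loop
vertex 0.665 3.035 -1.039
vertex -0.188 1.256 -1.207
vertex -0.914 3.675 0.206
endloop
endfacet
facet normal 0.431 0.898 0.085
outer loop
vertex -0.914 3.675 0.206
vertex 1.507 2.504 0.302
vertex 0.665 3.035 -1.039
endloop
endfacet
facet normal 0.748 -0.303 -0.590
outer loop
vertex 0.665 3.035 -1.039
vertex 0.654 0.725 0.134
vertex -0.188 1.256 -1.207
endloop
endfacet
facet normal 0.748 -0.303 -0.590
outer loop
vertex 1.507 2.504 0.302
vertex 0.654 0.725 0.134
vertex 0.665 3.035 -1.039
endloop
endfacet

endsolid
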